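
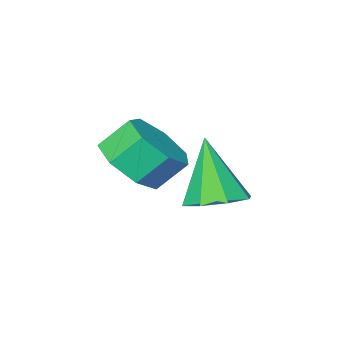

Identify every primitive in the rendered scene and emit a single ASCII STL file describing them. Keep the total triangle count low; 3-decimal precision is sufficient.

solid 
facet normal 0.063 0.354 -0.933
outer loop
vertex 1.399 -0.529 -3.817
vertex 0.92 0.27 -3.546
vertex 1.853 0.009 -3.582
endloop
endfacet
facet normal 0.706 -0.681 0.194
outer loop
vertex 1.399 -0.529 -3.817
vertex 1.853 0.009 -3.582
vertex 0.78 -0.51 -1.494
endloop
endfacet
facet normal 0.063 0.354 -0.933
outer loop
vertex 1.853 0.009 -3.582
vertex 0.92 0.27 -3.546
vertex 1.761 0.7 -3.326
endloop
endfacet
facet normal 0.893 -0.047 0.447
outer loop
vertex 1.853 0.009 -3.582
vertex 1.761 0.7 -3.326
vertex 0.78 -0.51 -1.494
endloop
endfacet
facet normal 0.063 0.354 -0.933
outer loop
vertex 1.761 0.7 -3.326
vertex 0.92 0.27 -3.546
vertex 1.175 1.139 -3.199
endloop
endfacet
facet normal 0.543 0.537 0.646
outer loop
vertex 1.761 0.7 -3.326
vertex 1.175 1.139 -3.199
vertex 0.78 -0.51 -1.494
endloop
endfacet
facet normal 0.062 0.354 -0.933
outer loop
vertex 1.175 1.139 -3.199
vertex 0.92 0.27 -3.546
vertex 0.44 1.068 -3.275
endloop
endfacet
facet normal -0.140 0.728 0.671
outer loop
vertex 1.175 1.139 -3.199
vertex 0.44 1.068 -3.275
vertex 0.78 -0.51 -1.494
endloop
endfacet
facet normal 0.064 0.355 -0.933
outer loop
vertex 0.44 1.068 -3.275
vertex 0.92 0.27 -3.546
vertex -0.014 0.53 -3.511
endloop
endfacet
facet normal -0.755 0.413 0.510
outer loop
vertex 0.44 1.068 -3.275
vertex -0.014 0.53 -3.511
vertex 0.78 -0.51 -1.494
endloop
endfacet
facet normal 0.064 0.355 -0.933
outer loop
vertex -0.014 0.53 -3.511
vertex 0.92 0.27 -3.546
vertex 0.079 -0.16 -3.767
endloop
endfacet
facet normal -0.941 -0.222 0.256
outer loop
vertex -0.014 0.53 -3.511
vertex 0.079 -0.16 -3.767
vertex 0.78 -0.51 -1.494
endloop
endfacet
facet normal 0.064 0.355 -0.933
outer loop
vertex 0.079 -0.16 -3.767
vertex 0.92 0.27 -3.546
vertex 0.664 -0.599 -3.894
endloop
endfacet
facet normal -0.591 -0.805 0.058
outer loop
vertex 0.079 -0.16 -3.767
vertex 0.664 -0.599 -3.894
vertex 0.78 -0.51 -1.494
endloop
endfacet
facet normal 0.064 0.355 -0.933
outer loop
vertex 0.664 -0.599 -3.894
vertex 0.92 0.27 -3.546
vertex 1.399 -0.529 -3.817
endloop
endfacet
facet normal 0.091 -0.995 0.032
outer loop
vertex 0.664 -0.599 -3.894
vertex 1.399 -0.529 -3.817
vertex 0.78 -0.51 -1.494
endloop
endfacet
facet normal 0.597 -0.341 -0.726
outer loop
vertex 4.164 -0.436 -0.926
vertex 3.505 -0.023 -1.662
vertex 4.346 0.437 -1.186
endloop
endfacet
facet normal 0.778 0.025 0.628
outer loop
vertex 4.164 -0.436 -0.926
vertex 4.346 0.437 -1.186
vertex 3.453 -0.03 -0.062
endloop
endfacet
facet normal 0.778 0.024 0.628
outer loop
vertex 3.453 -0.03 -0.062
vertex 4.346 0.437 -1.186
vertex 3.636 0.843 -0.322
endloop
endfacet
facet normal -0.597 0.341 0.726
outer loop
vertex 3.453 -0.03 -0.062
vertex 3.636 0.843 -0.322
vertex 2.795 0.383 -0.798
endloop
endfacet
facet normal 0.597 -0.341 -0.726
outer loop
vertex 4.346 0.437 -1.186
vertex 3.505 -0.023 -1.662
vertex 3.896 0.963 -1.804
endloop
endfacet
facet normal 0.639 0.750 0.173
outer loop
vertex 4.346 0.437 -1.186
vertex 3.896 0.963 -1.804
vertex 3.636 0.843 -0.322
endloop
endfacet
facet normal 0.638 0.750 0.173
outer loop
vertex 3.636 0.843 -0.322
vertex 3.896 0.963 -1.804
vertex 3.185 1.369 -0.941
endloop
endfacet
facet normal -0.597 0.342 0.726
outer loop
vertex 3.636 0.843 -0.322
vertex 3.185 1.369 -0.941
vertex 2.795 0.383 -0.798
endloop
endfacet
facet normal 0.597 -0.341 -0.726
outer loop
vertex 3.896 0.963 -1.804
vertex 3.505 -0.023 -1.662
vertex 3.151 0.747 -2.315
endloop
endfacet
facet normal 0.019 0.911 -0.413
outer loop
vertex 3.896 0.963 -1.804
vertex 3.151 0.747 -2.315
vertex 3.185 1.369 -0.941
endloop
endfacet
facet normal 0.019 0.911 -0.413
outer loop
vertex 3.185 1.369 -0.941
vertex 3.151 0.747 -2.315
vertex 2.441 1.153 -1.451
endloop
endfacet
facet normal -0.597 0.341 0.726
outer loop
vertex 3.185 1.369 -0.941
vertex 2.441 1.153 -1.451
vertex 2.795 0.383 -0.798
endloop
endfacet
facet normal 0.597 -0.341 -0.726
outer loop
vertex 3.151 0.747 -2.315
vertex 3.505 -0.023 -1.662
vertex 2.673 -0.049 -2.334
endloop
endfacet
facet normal -0.615 0.386 -0.687
outer loop
vertex 3.151 0.747 -2.315
vertex 2.673 -0.049 -2.334
vertex 2.441 1.153 -1.451
endloop
endfacet
facet normal -0.615 0.386 -0.687
outer loop
vertex 2.441 1.153 -1.451
vertex 2.673 -0.049 -2.334
vertex 1.963 0.357 -1.47
endloop
endfacet
facet normal -0.597 0.341 0.726
outer loop
vertex 2.441 1.153 -1.451
vertex 1.963 0.357 -1.47
vertex 2.795 0.383 -0.798
endloop
endfacet
facet normal 0.597 -0.341 -0.726
outer loop
vertex 2.673 -0.049 -2.334
vertex 3.505 -0.023 -1.662
vertex 2.822 -0.825 -1.847
endloop
endfacet
facet normal -0.786 -0.430 -0.444
outer loop
vertex 2.673 -0.049 -2.334
vertex 2.822 -0.825 -1.847
vertex 1.963 0.357 -1.47
endloop
endfacet
facet normal -0.786 -0.429 -0.445
outer loop
vertex 1.963 0.357 -1.47
vertex 2.822 -0.825 -1.847
vertex 2.111 -0.419 -0.983
endloop
endfacet
facet normal -0.597 0.342 0.726
outer loop
vertex 1.963 0.357 -1.47
vertex 2.111 -0.419 -0.983
vertex 2.795 0.383 -0.798
endloop
endfacet
facet normal 0.598 -0.342 -0.726
outer loop
vertex 2.822 -0.825 -1.847
vertex 3.505 -0.023 -1.662
vertex 3.485 -0.997 -1.22
endloop
endfacet
facet normal -0.365 -0.922 0.133
outer loop
vertex 2.822 -0.825 -1.847
vertex 3.485 -0.997 -1.22
vertex 2.111 -0.419 -0.983
endloop
endfacet
facet normal -0.365 -0.922 0.133
outer loop
vertex 2.111 -0.419 -0.983
vertex 3.485 -0.997 -1.22
vertex 2.775 -0.591 -0.356
endloop
endfacet
facet normal -0.597 0.342 0.726
outer loop
vertex 2.111 -0.419 -0.983
vertex 2.775 -0.591 -0.356
vertex 2.795 0.383 -0.798
endloop
endfacet
facet normal 0.597 -0.342 -0.726
outer loop
vertex 3.485 -0.997 -1.22
vertex 3.505 -0.023 -1.662
vertex 4.164 -0.436 -0.926
endloop
endfacet
facet normal 0.331 -0.720 0.610
outer loop
vertex 3.485 -0.997 -1.22
vertex 4.164 -0.436 -0.926
vertex 2.775 -0.591 -0.356
endloop
endfacet
facet normal 0.331 -0.720 0.610
outer loop
vertex 2.775 -0.591 -0.356
vertex 4.164 -0.436 -0.926
vertex 3.453 -0.03 -0.062
endloop
endfacet
facet normal -0.597 0.342 0.726
outer loop
vertex 2.775 -0.591 -0.356
vertex 3.453 -0.03 -0.062
vertex 2.795 0.383 -0.798
endloop
endfacet

endsolid


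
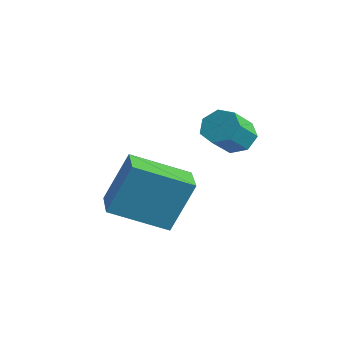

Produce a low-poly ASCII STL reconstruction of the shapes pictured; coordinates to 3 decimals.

solid 
facet normal -0.201 0.731 -0.653
outer loop
vertex -0.668 1.056 -1.469
vertex -1.237 1.148 -1.191
vertex -0.677 1.425 -1.053
endloop
endfacet
facet normal 0.979 0.161 -0.121
outer loop
vertex -0.668 1.056 -1.469
vertex -0.677 1.425 -1.053
vertex -0.433 0.201 -0.706
endloop
endfacet
facet normal 0.980 0.161 -0.119
outer loop
vertex -0.433 0.201 -0.706
vertex -0.677 1.425 -1.053
vertex -0.443 0.569 -0.29
endloop
endfacet
facet normal 0.200 -0.731 0.652
outer loop
vertex -0.433 0.201 -0.706
vertex -0.443 0.569 -0.29
vertex -1.003 0.292 -0.429
endloop
endfacet
facet normal -0.201 0.731 -0.652
outer loop
vertex -0.677 1.425 -1.053
vertex -1.237 1.148 -1.191
vertex -1.108 1.584 -0.742
endloop
endfacet
facet normal 0.597 0.619 0.511
outer loop
vertex -0.677 1.425 -1.053
vertex -1.108 1.584 -0.742
vertex -0.443 0.569 -0.29
endloop
endfacet
facet normal 0.598 0.619 0.510
outer loop
vertex -0.443 0.569 -0.29
vertex -1.108 1.584 -0.742
vertex -0.874 0.729 0.021
endloop
endfacet
facet normal 0.200 -0.731 0.653
outer loop
vertex -0.443 0.569 -0.29
vertex -0.874 0.729 0.021
vertex -1.003 0.292 -0.429
endloop
endfacet
facet normal -0.201 0.731 -0.652
outer loop
vertex -1.108 1.584 -0.742
vertex -1.237 1.148 -1.191
vertex -1.636 1.415 -0.769
endloop
endfacet
facet normal -0.234 0.611 0.756
outer loop
vertex -1.108 1.584 -0.742
vertex -1.636 1.415 -0.769
vertex -0.874 0.729 0.021
endloop
endfacet
facet normal -0.234 0.611 0.756
outer loop
vertex -0.874 0.729 0.021
vertex -1.636 1.415 -0.769
vertex -1.402 0.56 -0.006
endloop
endfacet
facet normal 0.201 -0.731 0.652
outer loop
vertex -0.874 0.729 0.021
vertex -1.402 0.56 -0.006
vertex -1.003 0.292 -0.429
endloop
endfacet
facet normal -0.200 0.731 -0.652
outer loop
vertex -1.636 1.415 -0.769
vertex -1.237 1.148 -1.191
vertex -1.864 1.045 -1.114
endloop
endfacet
facet normal -0.889 0.144 0.434
outer loop
vertex -1.636 1.415 -0.769
vertex -1.864 1.045 -1.114
vertex -1.402 0.56 -0.006
endloop
endfacet
facet normal -0.890 0.143 0.433
outer loop
vertex -1.402 0.56 -0.006
vertex -1.864 1.045 -1.114
vertex -1.63 0.189 -0.352
endloop
endfacet
facet normal 0.200 -0.731 0.652
outer loop
vertex -1.402 0.56 -0.006
vertex -1.63 0.189 -0.352
vertex -1.003 0.292 -0.429
endloop
endfacet
facet normal -0.200 0.732 -0.652
outer loop
vertex -1.864 1.045 -1.114
vertex -1.237 1.148 -1.191
vertex -1.62 0.752 -1.518
endloop
endfacet
facet normal -0.876 -0.432 -0.216
outer loop
vertex -1.864 1.045 -1.114
vertex -1.62 0.752 -1.518
vertex -1.63 0.189 -0.352
endloop
endfacet
facet normal -0.875 -0.433 -0.217
outer loop
vertex -1.63 0.189 -0.352
vertex -1.62 0.752 -1.518
vertex -1.385 -0.104 -0.755
endloop
endfacet
facet normal 0.200 -0.731 0.653
outer loop
vertex -1.63 0.189 -0.352
vertex -1.385 -0.104 -0.755
vertex -1.003 0.292 -0.429
endloop
endfacet
facet normal -0.200 0.732 -0.652
outer loop
vertex -1.62 0.752 -1.518
vertex -1.237 1.148 -1.191
vertex -1.087 0.757 -1.676
endloop
endfacet
facet normal -0.202 -0.682 -0.703
outer loop
vertex -1.62 0.752 -1.518
vertex -1.087 0.757 -1.676
vertex -1.385 -0.104 -0.755
endloop
endfacet
facet normal -0.201 -0.682 -0.703
outer loop
vertex -1.385 -0.104 -0.755
vertex -1.087 0.757 -1.676
vertex -0.853 -0.098 -0.913
endloop
endfacet
facet normal 0.202 -0.731 0.652
outer loop
vertex -1.385 -0.104 -0.755
vertex -0.853 -0.098 -0.913
vertex -1.003 0.292 -0.429
endloop
endfacet
facet normal -0.200 0.732 -0.652
outer loop
vertex -1.087 0.757 -1.676
vertex -1.237 1.148 -1.191
vertex -0.668 1.056 -1.469
endloop
endfacet
facet normal 0.624 -0.418 -0.660
outer loop
vertex -1.087 0.757 -1.676
vertex -0.668 1.056 -1.469
vertex -0.853 -0.098 -0.913
endloop
endfacet
facet normal 0.623 -0.418 -0.661
outer loop
vertex -0.853 -0.098 -0.913
vertex -0.668 1.056 -1.469
vertex -0.433 0.201 -0.706
endloop
endfacet
facet normal 0.200 -0.732 0.652
outer loop
vertex -0.853 -0.098 -0.913
vertex -0.433 0.201 -0.706
vertex -1.003 0.292 -0.429
endloop
endfacet
facet normal -0.839 0.534 -0.102
outer loop
vertex -2.531 -1.733 -1.53
vertex -1.518 -0.292 -2.318
vertex -2.788 -2.45 -3.172
endloop
endfacet
facet normal -0.525 -0.747 0.408
outer loop
vertex -1.722 -3.128 -3.042
vertex -2.531 -1.733 -1.53
vertex -2.788 -2.45 -3.172
endloop
endfacet
facet normal -0.839 0.534 -0.102
outer loop
vertex -2.788 -2.45 -3.172
vertex -1.518 -0.292 -2.318
vertex -1.775 -1.009 -3.96
endloop
endfacet
facet normal -0.142 -0.396 -0.907
outer loop
vertex -1.775 -1.009 -3.96
vertex -1.722 -3.128 -3.042
vertex -2.788 -2.45 -3.172
endloop
endfacet
facet normal 0.142 0.396 0.907
outer loop
vertex -2.531 -1.733 -1.53
vertex -0.452 -0.97 -2.188
vertex -1.518 -0.292 -2.318
endloop
endfacet
facet normal -0.525 -0.747 0.408
outer loop
vertex -1.465 -2.411 -1.4
vertex -2.531 -1.733 -1.53
vertex -1.722 -3.128 -3.042
endloop
endfacet
facet normal 0.142 0.396 0.907
outer loop
vertex -1.465 -2.411 -1.4
vertex -0.452 -0.97 -2.188
vertex -2.531 -1.733 -1.53
endloop
endfacet
facet normal 0.525 0.747 -0.408
outer loop
vertex -1.518 -0.292 -2.318
vertex -0.452 -0.97 -2.188
vertex -1.775 -1.009 -3.96
endloop
endfacet
facet normal -0.142 -0.396 -0.907
outer loop
vertex -0.709 -1.687 -3.83
vertex -1.722 -3.128 -3.042
vertex -1.775 -1.009 -3.96
endloop
endfacet
facet normal 0.525 0.747 -0.408
outer loop
vertex -1.775 -1.009 -3.96
vertex -0.452 -0.97 -2.188
vertex -0.709 -1.687 -3.83
endloop
endfacet
facet normal 0.839 -0.534 0.102
outer loop
vertex -0.709 -1.687 -3.83
vertex -1.465 -2.411 -1.4
vertex -1.722 -3.128 -3.042
endloop
endfacet
facet normal 0.839 -0.534 0.102
outer loop
vertex -0.452 -0.97 -2.188
vertex -1.465 -2.411 -1.4
vertex -0.709 -1.687 -3.83
endloop
endfacet

endsolid


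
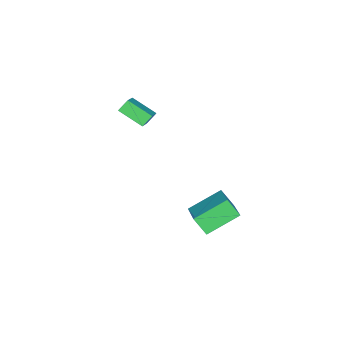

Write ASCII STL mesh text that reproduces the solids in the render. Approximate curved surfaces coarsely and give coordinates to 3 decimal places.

solid 
facet normal -0.674 0.577 0.461
outer loop
vertex 0.478 2.094 -1.02
vertex 2.08 3.226 -0.093
vertex 0.485 2.817 -1.914
endloop
endfacet
facet normal -0.739 -0.521 -0.427
outer loop
vertex 1.82 1.674 -2.827
vertex 0.478 2.094 -1.02
vertex 0.485 2.817 -1.914
endloop
endfacet
facet normal -0.674 0.577 0.461
outer loop
vertex 0.485 2.817 -1.914
vertex 2.08 3.226 -0.093
vertex 2.087 3.949 -0.988
endloop
endfacet
facet normal 0.006 0.628 -0.778
outer loop
vertex 2.087 3.949 -0.988
vertex 1.82 1.674 -2.827
vertex 0.485 2.817 -1.914
endloop
endfacet
facet normal -0.006 -0.628 0.778
outer loop
vertex 0.478 2.094 -1.02
vertex 3.415 2.083 -1.006
vertex 2.08 3.226 -0.093
endloop
endfacet
facet normal -0.738 -0.522 -0.427
outer loop
vertex 1.813 0.951 -1.932
vertex 0.478 2.094 -1.02
vertex 1.82 1.674 -2.827
endloop
endfacet
facet normal -0.006 -0.628 0.778
outer loop
vertex 1.813 0.951 -1.932
vertex 3.415 2.083 -1.006
vertex 0.478 2.094 -1.02
endloop
endfacet
facet normal 0.739 0.522 0.427
outer loop
vertex 2.08 3.226 -0.093
vertex 3.415 2.083 -1.006
vertex 2.087 3.949 -0.988
endloop
endfacet
facet normal 0.006 0.628 -0.778
outer loop
vertex 3.422 2.806 -1.9
vertex 1.82 1.674 -2.827
vertex 2.087 3.949 -0.988
endloop
endfacet
facet normal 0.738 0.521 0.427
outer loop
vertex 2.087 3.949 -0.988
vertex 3.415 2.083 -1.006
vertex 3.422 2.806 -1.9
endloop
endfacet
facet normal 0.674 -0.577 -0.461
outer loop
vertex 3.422 2.806 -1.9
vertex 1.813 0.951 -1.932
vertex 1.82 1.674 -2.827
endloop
endfacet
facet normal 0.674 -0.577 -0.461
outer loop
vertex 3.415 2.083 -1.006
vertex 1.813 0.951 -1.932
vertex 3.422 2.806 -1.9
endloop
endfacet
facet normal -0.595 0.371 0.713
outer loop
vertex -0.362 -3.621 3.193
vertex -0.384 -2.245 2.459
vertex -1.632 -4.078 2.372
endloop
endfacet
facet normal 0.014 -0.882 0.470
outer loop
vertex -1.156 -4.375 1.801
vertex -0.362 -3.621 3.193
vertex -1.632 -4.078 2.372
endloop
endfacet
facet normal -0.595 0.371 0.713
outer loop
vertex -1.632 -4.078 2.372
vertex -0.384 -2.245 2.459
vertex -1.654 -2.702 1.638
endloop
endfacet
facet normal -0.804 -0.290 -0.519
outer loop
vertex -1.654 -2.702 1.638
vertex -1.156 -4.375 1.801
vertex -1.632 -4.078 2.372
endloop
endfacet
facet normal 0.804 0.290 0.519
outer loop
vertex -0.362 -3.621 3.193
vertex 0.092 -2.542 1.888
vertex -0.384 -2.245 2.459
endloop
endfacet
facet normal 0.014 -0.882 0.470
outer loop
vertex 0.114 -3.918 2.622
vertex -0.362 -3.621 3.193
vertex -1.156 -4.375 1.801
endloop
endfacet
facet normal 0.804 0.290 0.519
outer loop
vertex 0.114 -3.918 2.622
vertex 0.092 -2.542 1.888
vertex -0.362 -3.621 3.193
endloop
endfacet
facet normal -0.014 0.882 -0.470
outer loop
vertex -0.384 -2.245 2.459
vertex 0.092 -2.542 1.888
vertex -1.654 -2.702 1.638
endloop
endfacet
facet normal -0.804 -0.290 -0.519
outer loop
vertex -1.178 -2.999 1.067
vertex -1.156 -4.375 1.801
vertex -1.654 -2.702 1.638
endloop
endfacet
facet normal -0.014 0.882 -0.470
outer loop
vertex -1.654 -2.702 1.638
vertex 0.092 -2.542 1.888
vertex -1.178 -2.999 1.067
endloop
endfacet
facet normal 0.595 -0.371 -0.713
outer loop
vertex -1.178 -2.999 1.067
vertex 0.114 -3.918 2.622
vertex -1.156 -4.375 1.801
endloop
endfacet
facet normal 0.595 -0.371 -0.713
outer loop
vertex 0.092 -2.542 1.888
vertex 0.114 -3.918 2.622
vertex -1.178 -2.999 1.067
endloop
endfacet

endsolid


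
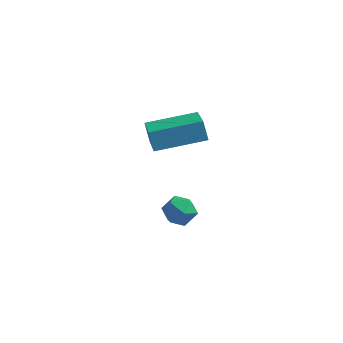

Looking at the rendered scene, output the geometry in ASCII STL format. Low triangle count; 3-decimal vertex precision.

solid 
facet normal 0.188 -0.301 0.935
outer loop
vertex -2.531 2.332 -1.884
vertex -3.21 1.911 -1.883
vertex -2.529 1.572 -2.129
endloop
endfacet
facet normal 0.795 -0.184 0.578
outer loop
vertex -2.531 2.332 -1.884
vertex -2.529 1.572 -2.129
vertex -2.11 2.122 -2.53
endloop
endfacet
facet normal 0.793 0.494 0.357
outer loop
vertex -2.531 2.332 -1.884
vertex -2.11 2.122 -2.53
vertex -2.532 2.801 -2.531
endloop
endfacet
facet normal 0.185 0.796 0.577
outer loop
vertex -2.531 2.332 -1.884
vertex -2.532 2.801 -2.531
vertex -3.211 2.67 -2.132
endloop
endfacet
facet normal -0.188 0.306 0.933
outer loop
vertex -2.531 2.332 -1.884
vertex -3.211 2.67 -2.132
vertex -3.21 1.911 -1.883
endloop
endfacet
facet normal 0.796 -0.605 0.002
outer loop
vertex -2.11 2.122 -2.53
vertex -2.529 1.572 -2.129
vertex -2.529 1.57 -2.928
endloop
endfacet
facet normal -0.186 -0.794 0.579
outer loop
vertex -2.529 1.572 -2.129
vertex -3.21 1.911 -1.883
vertex -3.208 1.439 -2.529
endloop
endfacet
facet normal -0.795 0.188 0.576
outer loop
vertex -3.21 1.911 -1.883
vertex -3.211 2.67 -2.132
vertex -3.63 2.118 -2.53
endloop
endfacet
facet normal -0.191 0.982 -0.002
outer loop
vertex -3.211 2.67 -2.132
vertex -2.532 2.801 -2.531
vertex -3.211 2.668 -2.931
endloop
endfacet
facet normal 0.793 0.493 -0.357
outer loop
vertex -2.532 2.801 -2.531
vertex -2.11 2.122 -2.53
vertex -2.53 2.329 -3.177
endloop
endfacet
facet normal -0.185 -0.796 -0.577
outer loop
vertex -3.209 1.908 -3.176
vertex -2.529 1.57 -2.928
vertex -3.208 1.439 -2.529
endloop
endfacet
facet normal -0.793 -0.494 -0.357
outer loop
vertex -3.209 1.908 -3.176
vertex -3.208 1.439 -2.529
vertex -3.63 2.118 -2.53
endloop
endfacet
facet normal -0.795 0.184 -0.578
outer loop
vertex -3.209 1.908 -3.176
vertex -3.63 2.118 -2.53
vertex -3.211 2.668 -2.931
endloop
endfacet
facet normal -0.188 0.301 -0.935
outer loop
vertex -3.209 1.908 -3.176
vertex -3.211 2.668 -2.931
vertex -2.53 2.329 -3.177
endloop
endfacet
facet normal 0.188 -0.306 -0.933
outer loop
vertex -3.209 1.908 -3.176
vertex -2.53 2.329 -3.177
vertex -2.529 1.57 -2.928
endloop
endfacet
facet normal 0.191 -0.982 0.002
outer loop
vertex -3.208 1.439 -2.529
vertex -2.529 1.57 -2.928
vertex -2.529 1.572 -2.129
endloop
endfacet
facet normal -0.793 -0.493 0.357
outer loop
vertex -3.63 2.118 -2.53
vertex -3.208 1.439 -2.529
vertex -3.21 1.911 -1.883
endloop
endfacet
facet normal -0.796 0.605 -0.002
outer loop
vertex -3.211 2.668 -2.931
vertex -3.63 2.118 -2.53
vertex -3.211 2.67 -2.132
endloop
endfacet
facet normal 0.186 0.794 -0.579
outer loop
vertex -2.53 2.329 -3.177
vertex -3.211 2.668 -2.931
vertex -2.532 2.801 -2.531
endloop
endfacet
facet normal 0.795 -0.188 -0.576
outer loop
vertex -2.529 1.57 -2.928
vertex -2.53 2.329 -3.177
vertex -2.11 2.122 -2.53
endloop
endfacet
facet normal -0.328 0.390 0.860
outer loop
vertex -3.871 1.137 3.178
vertex -1.917 2.045 3.511
vertex -4.501 2.87 2.152
endloop
endfacet
facet normal -0.896 -0.416 -0.152
outer loop
vertex -4.203 2.515 1.369
vertex -3.871 1.137 3.178
vertex -4.501 2.87 2.152
endloop
endfacet
facet normal -0.328 0.390 0.860
outer loop
vertex -4.501 2.87 2.152
vertex -1.917 2.045 3.511
vertex -2.548 3.778 2.485
endloop
endfacet
facet normal -0.299 0.821 -0.486
outer loop
vertex -2.548 3.778 2.485
vertex -4.203 2.515 1.369
vertex -4.501 2.87 2.152
endloop
endfacet
facet normal 0.299 -0.821 0.486
outer loop
vertex -3.871 1.137 3.178
vertex -1.619 1.69 2.728
vertex -1.917 2.045 3.511
endloop
endfacet
facet normal -0.896 -0.417 -0.153
outer loop
vertex -3.572 0.782 2.395
vertex -3.871 1.137 3.178
vertex -4.203 2.515 1.369
endloop
endfacet
facet normal 0.299 -0.821 0.486
outer loop
vertex -3.572 0.782 2.395
vertex -1.619 1.69 2.728
vertex -3.871 1.137 3.178
endloop
endfacet
facet normal 0.896 0.417 0.152
outer loop
vertex -1.917 2.045 3.511
vertex -1.619 1.69 2.728
vertex -2.548 3.778 2.485
endloop
endfacet
facet normal -0.299 0.821 -0.486
outer loop
vertex -2.249 3.423 1.702
vertex -4.203 2.515 1.369
vertex -2.548 3.778 2.485
endloop
endfacet
facet normal 0.896 0.417 0.153
outer loop
vertex -2.548 3.778 2.485
vertex -1.619 1.69 2.728
vertex -2.249 3.423 1.702
endloop
endfacet
facet normal 0.328 -0.390 -0.860
outer loop
vertex -2.249 3.423 1.702
vertex -3.572 0.782 2.395
vertex -4.203 2.515 1.369
endloop
endfacet
facet normal 0.328 -0.390 -0.860
outer loop
vertex -1.619 1.69 2.728
vertex -3.572 0.782 2.395
vertex -2.249 3.423 1.702
endloop
endfacet

endsolid


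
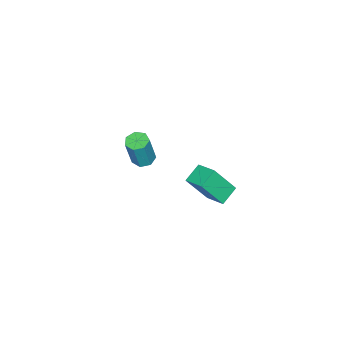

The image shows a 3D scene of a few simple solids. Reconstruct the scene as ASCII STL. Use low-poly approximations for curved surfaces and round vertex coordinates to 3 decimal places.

solid 
facet normal -0.258 0.017 -0.966
outer loop
vertex -3.161 -4.353 -1.768
vertex -3.75 -3.973 -1.604
vertex -3.094 -3.731 -1.775
endloop
endfacet
facet normal 0.960 -0.106 -0.258
outer loop
vertex -3.161 -4.353 -1.768
vertex -3.094 -3.731 -1.775
vertex -2.62 -4.387 0.261
endloop
endfacet
facet normal 0.960 -0.106 -0.258
outer loop
vertex -2.62 -4.387 0.261
vertex -3.094 -3.731 -1.775
vertex -2.553 -3.765 0.254
endloop
endfacet
facet normal 0.256 -0.017 0.966
outer loop
vertex -2.62 -4.387 0.261
vertex -2.553 -3.765 0.254
vertex -3.21 -4.007 0.424
endloop
endfacet
facet normal -0.258 0.016 -0.966
outer loop
vertex -3.094 -3.731 -1.775
vertex -3.75 -3.973 -1.604
vertex -3.521 -3.292 -1.654
endloop
endfacet
facet normal 0.683 0.711 -0.170
outer loop
vertex -3.094 -3.731 -1.775
vertex -3.521 -3.292 -1.654
vertex -2.553 -3.765 0.254
endloop
endfacet
facet normal 0.682 0.712 -0.170
outer loop
vertex -2.553 -3.765 0.254
vertex -3.521 -3.292 -1.654
vertex -2.981 -3.326 0.375
endloop
endfacet
facet normal 0.256 -0.017 0.966
outer loop
vertex -2.553 -3.765 0.254
vertex -2.981 -3.326 0.375
vertex -3.21 -4.007 0.424
endloop
endfacet
facet normal -0.258 0.016 -0.966
outer loop
vertex -3.521 -3.292 -1.654
vertex -3.75 -3.973 -1.604
vertex -4.121 -3.366 -1.495
endloop
endfacet
facet normal -0.110 0.993 0.046
outer loop
vertex -3.521 -3.292 -1.654
vertex -4.121 -3.366 -1.495
vertex -2.981 -3.326 0.375
endloop
endfacet
facet normal -0.110 0.993 0.046
outer loop
vertex -2.981 -3.326 0.375
vertex -4.121 -3.366 -1.495
vertex -3.581 -3.4 0.534
endloop
endfacet
facet normal 0.258 -0.017 0.966
outer loop
vertex -2.981 -3.326 0.375
vertex -3.581 -3.4 0.534
vertex -3.21 -4.007 0.424
endloop
endfacet
facet normal -0.256 0.017 -0.966
outer loop
vertex -4.121 -3.366 -1.495
vertex -3.75 -3.973 -1.604
vertex -4.442 -3.896 -1.419
endloop
endfacet
facet normal -0.818 0.528 0.227
outer loop
vertex -4.121 -3.366 -1.495
vertex -4.442 -3.896 -1.419
vertex -3.581 -3.4 0.534
endloop
endfacet
facet normal -0.819 0.527 0.227
outer loop
vertex -3.581 -3.4 0.534
vertex -4.442 -3.896 -1.419
vertex -3.901 -3.93 0.61
endloop
endfacet
facet normal 0.258 -0.017 0.966
outer loop
vertex -3.581 -3.4 0.534
vertex -3.901 -3.93 0.61
vertex -3.21 -4.007 0.424
endloop
endfacet
facet normal -0.257 0.016 -0.966
outer loop
vertex -4.442 -3.896 -1.419
vertex -3.75 -3.973 -1.604
vertex -4.242 -4.485 -1.482
endloop
endfacet
facet normal -0.912 -0.335 0.238
outer loop
vertex -4.442 -3.896 -1.419
vertex -4.242 -4.485 -1.482
vertex -3.901 -3.93 0.61
endloop
endfacet
facet normal -0.912 -0.335 0.238
outer loop
vertex -3.901 -3.93 0.61
vertex -4.242 -4.485 -1.482
vertex -3.701 -4.519 0.547
endloop
endfacet
facet normal 0.258 -0.016 0.966
outer loop
vertex -3.901 -3.93 0.61
vertex -3.701 -4.519 0.547
vertex -3.21 -4.007 0.424
endloop
endfacet
facet normal -0.257 0.016 -0.966
outer loop
vertex -4.242 -4.485 -1.482
vertex -3.75 -3.973 -1.604
vertex -3.671 -4.688 -1.637
endloop
endfacet
facet normal -0.318 -0.946 0.069
outer loop
vertex -4.242 -4.485 -1.482
vertex -3.671 -4.688 -1.637
vertex -3.701 -4.519 0.547
endloop
endfacet
facet normal -0.318 -0.946 0.069
outer loop
vertex -3.701 -4.519 0.547
vertex -3.671 -4.688 -1.637
vertex -3.131 -4.722 0.391
endloop
endfacet
facet normal 0.259 -0.016 0.966
outer loop
vertex -3.701 -4.519 0.547
vertex -3.131 -4.722 0.391
vertex -3.21 -4.007 0.424
endloop
endfacet
facet normal -0.259 0.016 -0.966
outer loop
vertex -3.671 -4.688 -1.637
vertex -3.75 -3.973 -1.604
vertex -3.161 -4.353 -1.768
endloop
endfacet
facet normal 0.515 -0.844 -0.151
outer loop
vertex -3.671 -4.688 -1.637
vertex -3.161 -4.353 -1.768
vertex -3.131 -4.722 0.391
endloop
endfacet
facet normal 0.515 -0.844 -0.151
outer loop
vertex -3.131 -4.722 0.391
vertex -3.161 -4.353 -1.768
vertex -2.62 -4.387 0.261
endloop
endfacet
facet normal 0.257 -0.016 0.966
outer loop
vertex -3.131 -4.722 0.391
vertex -2.62 -4.387 0.261
vertex -3.21 -4.007 0.424
endloop
endfacet
facet normal -0.898 0.052 0.438
outer loop
vertex -0.301 2.246 4.442
vertex 0.008 3.455 4.931
vertex -1.056 3.107 2.79
endloop
endfacet
facet normal -0.230 -0.902 -0.365
outer loop
vertex 0.012 3.045 2.269
vertex -0.301 2.246 4.442
vertex -1.056 3.107 2.79
endloop
endfacet
facet normal -0.898 0.052 0.438
outer loop
vertex -1.056 3.107 2.79
vertex 0.008 3.455 4.931
vertex -0.747 4.316 3.279
endloop
endfacet
facet normal -0.376 0.428 -0.822
outer loop
vertex -0.747 4.316 3.279
vertex 0.012 3.045 2.269
vertex -1.056 3.107 2.79
endloop
endfacet
facet normal 0.376 -0.428 0.822
outer loop
vertex -0.301 2.246 4.442
vertex 1.076 3.393 4.41
vertex 0.008 3.455 4.931
endloop
endfacet
facet normal -0.230 -0.902 -0.365
outer loop
vertex 0.767 2.184 3.921
vertex -0.301 2.246 4.442
vertex 0.012 3.045 2.269
endloop
endfacet
facet normal 0.376 -0.428 0.822
outer loop
vertex 0.767 2.184 3.921
vertex 1.076 3.393 4.41
vertex -0.301 2.246 4.442
endloop
endfacet
facet normal 0.230 0.902 0.365
outer loop
vertex 0.008 3.455 4.931
vertex 1.076 3.393 4.41
vertex -0.747 4.316 3.279
endloop
endfacet
facet normal -0.376 0.428 -0.822
outer loop
vertex 0.321 4.254 2.758
vertex 0.012 3.045 2.269
vertex -0.747 4.316 3.279
endloop
endfacet
facet normal 0.230 0.902 0.365
outer loop
vertex -0.747 4.316 3.279
vertex 1.076 3.393 4.41
vertex 0.321 4.254 2.758
endloop
endfacet
facet normal 0.898 -0.052 -0.438
outer loop
vertex 0.321 4.254 2.758
vertex 0.767 2.184 3.921
vertex 0.012 3.045 2.269
endloop
endfacet
facet normal 0.898 -0.052 -0.438
outer loop
vertex 1.076 3.393 4.41
vertex 0.767 2.184 3.921
vertex 0.321 4.254 2.758
endloop
endfacet

endsolid


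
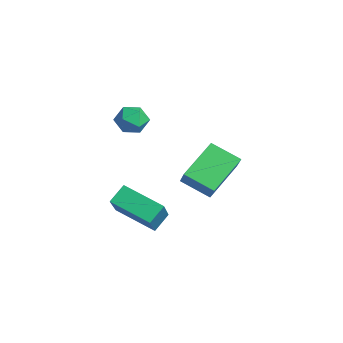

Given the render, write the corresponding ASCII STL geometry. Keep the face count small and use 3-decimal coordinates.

solid 
facet normal -0.664 -0.609 0.434
outer loop
vertex 1.944 2.429 -2.754
vertex 1.228 3.817 -1.901
vertex 1.295 2.577 -3.54
endloop
endfacet
facet normal 0.403 -0.780 -0.479
outer loop
vertex 2.152 3.363 -4.099
vertex 1.944 2.429 -2.754
vertex 1.295 2.577 -3.54
endloop
endfacet
facet normal -0.665 -0.609 0.433
outer loop
vertex 1.295 2.577 -3.54
vertex 1.228 3.817 -1.901
vertex 0.579 3.966 -2.687
endloop
endfacet
facet normal -0.630 0.144 -0.763
outer loop
vertex 0.579 3.966 -2.687
vertex 2.152 3.363 -4.099
vertex 1.295 2.577 -3.54
endloop
endfacet
facet normal 0.630 -0.144 0.763
outer loop
vertex 1.944 2.429 -2.754
vertex 2.085 4.603 -2.46
vertex 1.228 3.817 -1.901
endloop
endfacet
facet normal 0.402 -0.780 -0.480
outer loop
vertex 2.801 3.214 -3.313
vertex 1.944 2.429 -2.754
vertex 2.152 3.363 -4.099
endloop
endfacet
facet normal 0.630 -0.144 0.763
outer loop
vertex 2.801 3.214 -3.313
vertex 2.085 4.603 -2.46
vertex 1.944 2.429 -2.754
endloop
endfacet
facet normal -0.402 0.780 0.480
outer loop
vertex 1.228 3.817 -1.901
vertex 2.085 4.603 -2.46
vertex 0.579 3.966 -2.687
endloop
endfacet
facet normal -0.630 0.144 -0.763
outer loop
vertex 1.436 4.751 -3.246
vertex 2.152 3.363 -4.099
vertex 0.579 3.966 -2.687
endloop
endfacet
facet normal -0.402 0.780 0.479
outer loop
vertex 0.579 3.966 -2.687
vertex 2.085 4.603 -2.46
vertex 1.436 4.751 -3.246
endloop
endfacet
facet normal 0.664 0.609 -0.433
outer loop
vertex 1.436 4.751 -3.246
vertex 2.801 3.214 -3.313
vertex 2.152 3.363 -4.099
endloop
endfacet
facet normal 0.664 0.609 -0.434
outer loop
vertex 2.085 4.603 -2.46
vertex 2.801 3.214 -3.313
vertex 1.436 4.751 -3.246
endloop
endfacet
facet normal -0.789 0.165 0.592
outer loop
vertex 0.32 0.872 -0.102
vertex 0.683 0.686 0.434
vertex 0.673 1.331 0.241
endloop
endfacet
facet normal -0.802 0.597 0.026
outer loop
vertex 0.32 0.872 -0.102
vertex 0.673 1.331 0.241
vertex 0.664 1.348 -0.431
endloop
endfacet
facet normal -0.804 0.192 -0.563
outer loop
vertex 0.32 0.872 -0.102
vertex 0.664 1.348 -0.431
vertex 0.669 0.713 -0.655
endloop
endfacet
facet normal -0.793 -0.493 -0.359
outer loop
vertex 0.32 0.872 -0.102
vertex 0.669 0.713 -0.655
vertex 0.681 0.304 -0.12
endloop
endfacet
facet normal -0.784 -0.510 0.354
outer loop
vertex 0.32 0.872 -0.102
vertex 0.681 0.304 -0.12
vertex 0.683 0.686 0.434
endloop
endfacet
facet normal -0.200 0.979 0.027
outer loop
vertex 0.664 1.348 -0.431
vertex 0.673 1.331 0.241
vertex 1.239 1.456 -0.1
endloop
endfacet
facet normal -0.179 0.279 0.943
outer loop
vertex 0.673 1.331 0.241
vertex 0.683 0.686 0.434
vertex 1.251 1.047 0.435
endloop
endfacet
facet normal -0.170 -0.811 0.560
outer loop
vertex 0.683 0.686 0.434
vertex 0.681 0.304 -0.12
vertex 1.256 0.412 0.211
endloop
endfacet
facet normal -0.185 -0.783 -0.594
outer loop
vertex 0.681 0.304 -0.12
vertex 0.669 0.713 -0.655
vertex 1.247 0.429 -0.461
endloop
endfacet
facet normal -0.204 0.324 -0.924
outer loop
vertex 0.669 0.713 -0.655
vertex 0.664 1.348 -0.431
vertex 1.237 1.074 -0.654
endloop
endfacet
facet normal 0.793 0.493 0.359
outer loop
vertex 1.6 0.888 -0.118
vertex 1.239 1.456 -0.1
vertex 1.251 1.047 0.435
endloop
endfacet
facet normal 0.804 -0.192 0.563
outer loop
vertex 1.6 0.888 -0.118
vertex 1.251 1.047 0.435
vertex 1.256 0.412 0.211
endloop
endfacet
facet normal 0.802 -0.597 -0.026
outer loop
vertex 1.6 0.888 -0.118
vertex 1.256 0.412 0.211
vertex 1.247 0.429 -0.461
endloop
endfacet
facet normal 0.789 -0.165 -0.592
outer loop
vertex 1.6 0.888 -0.118
vertex 1.247 0.429 -0.461
vertex 1.237 1.074 -0.654
endloop
endfacet
facet normal 0.784 0.510 -0.354
outer loop
vertex 1.6 0.888 -0.118
vertex 1.237 1.074 -0.654
vertex 1.239 1.456 -0.1
endloop
endfacet
facet normal 0.185 0.783 0.594
outer loop
vertex 1.251 1.047 0.435
vertex 1.239 1.456 -0.1
vertex 0.673 1.331 0.241
endloop
endfacet
facet normal 0.204 -0.324 0.924
outer loop
vertex 1.256 0.412 0.211
vertex 1.251 1.047 0.435
vertex 0.683 0.686 0.434
endloop
endfacet
facet normal 0.200 -0.979 -0.027
outer loop
vertex 1.247 0.429 -0.461
vertex 1.256 0.412 0.211
vertex 0.681 0.304 -0.12
endloop
endfacet
facet normal 0.179 -0.279 -0.943
outer loop
vertex 1.237 1.074 -0.654
vertex 1.247 0.429 -0.461
vertex 0.669 0.713 -0.655
endloop
endfacet
facet normal 0.170 0.811 -0.560
outer loop
vertex 1.239 1.456 -0.1
vertex 1.237 1.074 -0.654
vertex 0.664 1.348 -0.431
endloop
endfacet
facet normal -0.737 -0.579 0.350
outer loop
vertex 3.629 -1.052 -2.173
vertex 3.392 -0.442 -1.663
vertex 2.44 -0.367 -3.544
endloop
endfacet
facet normal 0.286 -0.735 -0.615
outer loop
vertex 3.648 0.582 -4.117
vertex 3.629 -1.052 -2.173
vertex 2.44 -0.367 -3.544
endloop
endfacet
facet normal -0.737 -0.579 0.350
outer loop
vertex 2.44 -0.367 -3.544
vertex 3.392 -0.442 -1.663
vertex 2.203 0.243 -3.034
endloop
endfacet
facet normal -0.613 0.353 -0.707
outer loop
vertex 2.203 0.243 -3.034
vertex 3.648 0.582 -4.117
vertex 2.44 -0.367 -3.544
endloop
endfacet
facet normal 0.613 -0.353 0.707
outer loop
vertex 3.629 -1.052 -2.173
vertex 4.6 0.507 -2.236
vertex 3.392 -0.442 -1.663
endloop
endfacet
facet normal 0.286 -0.735 -0.615
outer loop
vertex 4.837 -0.103 -2.746
vertex 3.629 -1.052 -2.173
vertex 3.648 0.582 -4.117
endloop
endfacet
facet normal 0.613 -0.353 0.707
outer loop
vertex 4.837 -0.103 -2.746
vertex 4.6 0.507 -2.236
vertex 3.629 -1.052 -2.173
endloop
endfacet
facet normal -0.286 0.735 0.615
outer loop
vertex 3.392 -0.442 -1.663
vertex 4.6 0.507 -2.236
vertex 2.203 0.243 -3.034
endloop
endfacet
facet normal -0.613 0.353 -0.707
outer loop
vertex 3.411 1.192 -3.607
vertex 3.648 0.582 -4.117
vertex 2.203 0.243 -3.034
endloop
endfacet
facet normal -0.286 0.735 0.615
outer loop
vertex 2.203 0.243 -3.034
vertex 4.6 0.507 -2.236
vertex 3.411 1.192 -3.607
endloop
endfacet
facet normal 0.737 0.579 -0.350
outer loop
vertex 3.411 1.192 -3.607
vertex 4.837 -0.103 -2.746
vertex 3.648 0.582 -4.117
endloop
endfacet
facet normal 0.737 0.579 -0.350
outer loop
vertex 4.6 0.507 -2.236
vertex 4.837 -0.103 -2.746
vertex 3.411 1.192 -3.607
endloop
endfacet

endsolid


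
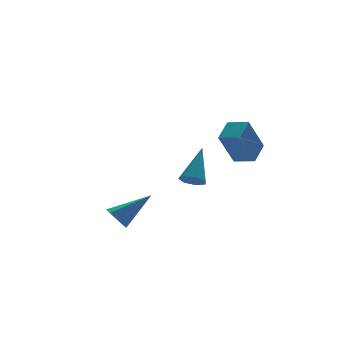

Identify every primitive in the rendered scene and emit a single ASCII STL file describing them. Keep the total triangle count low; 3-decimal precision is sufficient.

solid 
facet normal -0.802 0.083 -0.592
outer loop
vertex -3.262 0.922 -2.606
vertex -3.527 1.329 -2.19
vertex -3.156 1.551 -2.661
endloop
endfacet
facet normal 0.777 -0.184 -0.602
outer loop
vertex -3.262 0.922 -2.606
vertex -3.156 1.551 -2.661
vertex -2.013 1.171 -1.07
endloop
endfacet
facet normal -0.802 0.084 -0.592
outer loop
vertex -3.156 1.551 -2.661
vertex -3.527 1.329 -2.19
vertex -3.421 1.958 -2.244
endloop
endfacet
facet normal 0.639 0.713 -0.289
outer loop
vertex -3.156 1.551 -2.661
vertex -3.421 1.958 -2.244
vertex -2.013 1.171 -1.07
endloop
endfacet
facet normal -0.801 0.084 -0.593
outer loop
vertex -3.421 1.958 -2.244
vertex -3.527 1.329 -2.19
vertex -3.793 1.736 -1.773
endloop
endfacet
facet normal 0.087 0.873 0.480
outer loop
vertex -3.421 1.958 -2.244
vertex -3.793 1.736 -1.773
vertex -2.013 1.171 -1.07
endloop
endfacet
facet normal -0.801 0.083 -0.592
outer loop
vertex -3.793 1.736 -1.773
vertex -3.527 1.329 -2.19
vertex -3.899 1.107 -1.718
endloop
endfacet
facet normal -0.326 0.137 0.935
outer loop
vertex -3.793 1.736 -1.773
vertex -3.899 1.107 -1.718
vertex -2.013 1.171 -1.07
endloop
endfacet
facet normal -0.802 0.085 -0.592
outer loop
vertex -3.899 1.107 -1.718
vertex -3.527 1.329 -2.19
vertex -3.634 0.7 -2.135
endloop
endfacet
facet normal -0.188 -0.760 0.622
outer loop
vertex -3.899 1.107 -1.718
vertex -3.634 0.7 -2.135
vertex -2.013 1.171 -1.07
endloop
endfacet
facet normal -0.801 0.084 -0.593
outer loop
vertex -3.634 0.7 -2.135
vertex -3.527 1.329 -2.19
vertex -3.262 0.922 -2.606
endloop
endfacet
facet normal 0.364 -0.920 -0.146
outer loop
vertex -3.634 0.7 -2.135
vertex -3.262 0.922 -2.606
vertex -2.013 1.171 -1.07
endloop
endfacet
facet normal -0.469 -0.483 -0.739
outer loop
vertex 1.429 2.996 -1.403
vertex 1.064 3.5 -1.501
vertex 1.62 3.36 -1.762
endloop
endfacet
facet normal 0.907 -0.416 0.061
outer loop
vertex 1.429 2.996 -1.403
vertex 1.62 3.36 -1.762
vertex 2.016 4.48 0.001
endloop
endfacet
facet normal -0.469 -0.484 -0.739
outer loop
vertex 1.62 3.36 -1.762
vertex 1.064 3.5 -1.501
vertex 1.392 3.83 -1.925
endloop
endfacet
facet normal 0.876 0.292 -0.383
outer loop
vertex 1.62 3.36 -1.762
vertex 1.392 3.83 -1.925
vertex 2.016 4.48 0.001
endloop
endfacet
facet normal -0.469 -0.483 -0.739
outer loop
vertex 1.392 3.83 -1.925
vertex 1.064 3.5 -1.501
vertex 0.917 4.051 -1.768
endloop
endfacet
facet normal 0.281 0.878 -0.387
outer loop
vertex 1.392 3.83 -1.925
vertex 0.917 4.051 -1.768
vertex 2.016 4.48 0.001
endloop
endfacet
facet normal -0.469 -0.483 -0.739
outer loop
vertex 0.917 4.051 -1.768
vertex 1.064 3.5 -1.501
vertex 0.553 3.857 -1.41
endloop
endfacet
facet normal -0.431 0.901 0.050
outer loop
vertex 0.917 4.051 -1.768
vertex 0.553 3.857 -1.41
vertex 2.016 4.48 0.001
endloop
endfacet
facet normal -0.469 -0.483 -0.740
outer loop
vertex 0.553 3.857 -1.41
vertex 1.064 3.5 -1.501
vertex 0.573 3.393 -1.12
endloop
endfacet
facet normal -0.724 0.343 0.599
outer loop
vertex 0.553 3.857 -1.41
vertex 0.573 3.393 -1.12
vertex 2.016 4.48 0.001
endloop
endfacet
facet normal -0.469 -0.483 -0.740
outer loop
vertex 0.573 3.393 -1.12
vertex 1.064 3.5 -1.501
vertex 0.963 3.01 -1.117
endloop
endfacet
facet normal -0.375 -0.376 0.847
outer loop
vertex 0.573 3.393 -1.12
vertex 0.963 3.01 -1.117
vertex 2.016 4.48 0.001
endloop
endfacet
facet normal -0.468 -0.483 -0.740
outer loop
vertex 0.963 3.01 -1.117
vertex 1.064 3.5 -1.501
vertex 1.429 2.996 -1.403
endloop
endfacet
facet normal 0.351 -0.713 0.607
outer loop
vertex 0.963 3.01 -1.117
vertex 1.429 2.996 -1.403
vertex 2.016 4.48 0.001
endloop
endfacet
facet normal -0.570 0.801 -0.182
outer loop
vertex -0.387 -1.668 2.804
vertex 0.368 -1.007 3.347
vertex 0.465 -1.404 1.298
endloop
endfacet
facet normal -0.662 -0.579 -0.476
outer loop
vertex 1.012 -2.173 1.473
vertex -0.387 -1.668 2.804
vertex 0.465 -1.404 1.298
endloop
endfacet
facet normal -0.571 0.801 -0.182
outer loop
vertex 0.465 -1.404 1.298
vertex 0.368 -1.007 3.347
vertex 1.219 -0.743 1.841
endloop
endfacet
facet normal 0.487 0.151 -0.860
outer loop
vertex 1.219 -0.743 1.841
vertex 1.012 -2.173 1.473
vertex 0.465 -1.404 1.298
endloop
endfacet
facet normal -0.487 -0.151 0.860
outer loop
vertex -0.387 -1.668 2.804
vertex 0.915 -1.776 3.522
vertex 0.368 -1.007 3.347
endloop
endfacet
facet normal -0.662 -0.580 -0.476
outer loop
vertex 0.161 -2.437 2.979
vertex -0.387 -1.668 2.804
vertex 1.012 -2.173 1.473
endloop
endfacet
facet normal -0.487 -0.151 0.860
outer loop
vertex 0.161 -2.437 2.979
vertex 0.915 -1.776 3.522
vertex -0.387 -1.668 2.804
endloop
endfacet
facet normal 0.662 0.579 0.476
outer loop
vertex 0.368 -1.007 3.347
vertex 0.915 -1.776 3.522
vertex 1.219 -0.743 1.841
endloop
endfacet
facet normal 0.487 0.151 -0.860
outer loop
vertex 1.767 -1.512 2.016
vertex 1.012 -2.173 1.473
vertex 1.219 -0.743 1.841
endloop
endfacet
facet normal 0.661 0.580 0.476
outer loop
vertex 1.219 -0.743 1.841
vertex 0.915 -1.776 3.522
vertex 1.767 -1.512 2.016
endloop
endfacet
facet normal 0.570 -0.801 0.182
outer loop
vertex 1.767 -1.512 2.016
vertex 0.161 -2.437 2.979
vertex 1.012 -2.173 1.473
endloop
endfacet
facet normal 0.571 -0.801 0.182
outer loop
vertex 0.915 -1.776 3.522
vertex 0.161 -2.437 2.979
vertex 1.767 -1.512 2.016
endloop
endfacet

endsolid


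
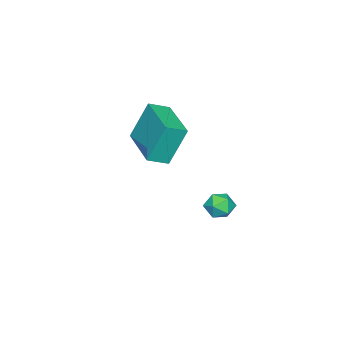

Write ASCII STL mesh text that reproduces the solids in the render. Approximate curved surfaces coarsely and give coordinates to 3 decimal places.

solid 
facet normal -0.934 0.352 0.070
outer loop
vertex 0.464 -1.935 -2.97
vertex 0.24 -2.48 -3.222
vertex 0.308 -2.425 -2.587
endloop
endfacet
facet normal -0.521 0.622 0.584
outer loop
vertex 0.464 -1.935 -2.97
vertex 0.308 -2.425 -2.587
vertex 0.841 -2.086 -2.473
endloop
endfacet
facet normal 0.024 0.961 0.274
outer loop
vertex 0.464 -1.935 -2.97
vertex 0.841 -2.086 -2.473
vertex 1.101 -1.931 -3.039
endloop
endfacet
facet normal -0.053 0.900 -0.433
outer loop
vertex 0.464 -1.935 -2.97
vertex 1.101 -1.931 -3.039
vertex 0.73 -2.175 -3.501
endloop
endfacet
facet normal -0.644 0.523 -0.559
outer loop
vertex 0.464 -1.935 -2.97
vertex 0.73 -2.175 -3.501
vertex 0.24 -2.48 -3.222
endloop
endfacet
facet normal -0.256 0.078 0.964
outer loop
vertex 0.841 -2.086 -2.473
vertex 0.308 -2.425 -2.587
vertex 0.85 -2.725 -2.419
endloop
endfacet
facet normal -0.924 -0.361 0.130
outer loop
vertex 0.308 -2.425 -2.587
vertex 0.24 -2.48 -3.222
vertex 0.479 -2.969 -2.881
endloop
endfacet
facet normal -0.454 -0.081 -0.887
outer loop
vertex 0.24 -2.48 -3.222
vertex 0.73 -2.175 -3.501
vertex 0.739 -2.814 -3.447
endloop
endfacet
facet normal 0.504 0.528 -0.684
outer loop
vertex 0.73 -2.175 -3.501
vertex 1.101 -1.931 -3.039
vertex 1.272 -2.475 -3.333
endloop
endfacet
facet normal 0.628 0.628 0.460
outer loop
vertex 1.101 -1.931 -3.039
vertex 0.841 -2.086 -2.473
vertex 1.34 -2.42 -2.698
endloop
endfacet
facet normal 0.053 -0.900 0.433
outer loop
vertex 1.116 -2.965 -2.95
vertex 0.85 -2.725 -2.419
vertex 0.479 -2.969 -2.881
endloop
endfacet
facet normal -0.024 -0.961 -0.274
outer loop
vertex 1.116 -2.965 -2.95
vertex 0.479 -2.969 -2.881
vertex 0.739 -2.814 -3.447
endloop
endfacet
facet normal 0.521 -0.622 -0.584
outer loop
vertex 1.116 -2.965 -2.95
vertex 0.739 -2.814 -3.447
vertex 1.272 -2.475 -3.333
endloop
endfacet
facet normal 0.934 -0.352 -0.070
outer loop
vertex 1.116 -2.965 -2.95
vertex 1.272 -2.475 -3.333
vertex 1.34 -2.42 -2.698
endloop
endfacet
facet normal 0.644 -0.523 0.559
outer loop
vertex 1.116 -2.965 -2.95
vertex 1.34 -2.42 -2.698
vertex 0.85 -2.725 -2.419
endloop
endfacet
facet normal -0.504 -0.528 0.684
outer loop
vertex 0.479 -2.969 -2.881
vertex 0.85 -2.725 -2.419
vertex 0.308 -2.425 -2.587
endloop
endfacet
facet normal -0.628 -0.628 -0.460
outer loop
vertex 0.739 -2.814 -3.447
vertex 0.479 -2.969 -2.881
vertex 0.24 -2.48 -3.222
endloop
endfacet
facet normal 0.256 -0.078 -0.964
outer loop
vertex 1.272 -2.475 -3.333
vertex 0.739 -2.814 -3.447
vertex 0.73 -2.175 -3.501
endloop
endfacet
facet normal 0.924 0.361 -0.130
outer loop
vertex 1.34 -2.42 -2.698
vertex 1.272 -2.475 -3.333
vertex 1.101 -1.931 -3.039
endloop
endfacet
facet normal 0.454 0.081 0.887
outer loop
vertex 0.85 -2.725 -2.419
vertex 1.34 -2.42 -2.698
vertex 0.841 -2.086 -2.473
endloop
endfacet
facet normal -0.696 0.604 -0.388
outer loop
vertex 1.57 -4.079 2.11
vertex 2.921 -2.58 2.017
vertex 2.013 -4.575 0.545
endloop
endfacet
facet normal -0.669 -0.742 0.046
outer loop
vertex 2.619 -5.1 0.883
vertex 1.57 -4.079 2.11
vertex 2.013 -4.575 0.545
endloop
endfacet
facet normal -0.696 0.604 -0.388
outer loop
vertex 2.013 -4.575 0.545
vertex 2.921 -2.58 2.017
vertex 3.364 -3.076 0.452
endloop
endfacet
facet normal 0.260 -0.292 -0.920
outer loop
vertex 3.364 -3.076 0.452
vertex 2.619 -5.1 0.883
vertex 2.013 -4.575 0.545
endloop
endfacet
facet normal -0.260 0.292 0.920
outer loop
vertex 1.57 -4.079 2.11
vertex 3.527 -3.105 2.355
vertex 2.921 -2.58 2.017
endloop
endfacet
facet normal -0.669 -0.742 0.046
outer loop
vertex 2.176 -4.604 2.448
vertex 1.57 -4.079 2.11
vertex 2.619 -5.1 0.883
endloop
endfacet
facet normal -0.260 0.292 0.920
outer loop
vertex 2.176 -4.604 2.448
vertex 3.527 -3.105 2.355
vertex 1.57 -4.079 2.11
endloop
endfacet
facet normal 0.669 0.742 -0.046
outer loop
vertex 2.921 -2.58 2.017
vertex 3.527 -3.105 2.355
vertex 3.364 -3.076 0.452
endloop
endfacet
facet normal 0.260 -0.292 -0.920
outer loop
vertex 3.97 -3.601 0.79
vertex 2.619 -5.1 0.883
vertex 3.364 -3.076 0.452
endloop
endfacet
facet normal 0.669 0.742 -0.046
outer loop
vertex 3.364 -3.076 0.452
vertex 3.527 -3.105 2.355
vertex 3.97 -3.601 0.79
endloop
endfacet
facet normal 0.696 -0.604 0.388
outer loop
vertex 3.97 -3.601 0.79
vertex 2.176 -4.604 2.448
vertex 2.619 -5.1 0.883
endloop
endfacet
facet normal 0.696 -0.604 0.388
outer loop
vertex 3.527 -3.105 2.355
vertex 2.176 -4.604 2.448
vertex 3.97 -3.601 0.79
endloop
endfacet

endsolid


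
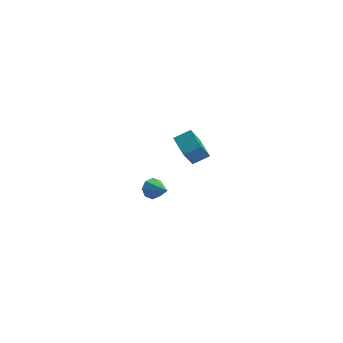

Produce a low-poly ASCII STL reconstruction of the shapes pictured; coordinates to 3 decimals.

solid 
facet normal -0.360 0.735 -0.575
outer loop
vertex -0.288 2.58 -3.661
vertex -0.756 2.214 -3.836
vertex -0.665 2.619 -3.375
endloop
endfacet
facet normal 0.587 0.363 0.724
outer loop
vertex -0.288 2.58 -3.661
vertex -0.665 2.619 -3.375
vertex -0.224 1.126 -2.984
endloop
endfacet
facet normal -0.361 0.735 -0.574
outer loop
vertex -0.665 2.619 -3.375
vertex -0.756 2.214 -3.836
vertex -1.096 2.42 -3.359
endloop
endfacet
facet normal -0.072 0.233 0.970
outer loop
vertex -0.665 2.619 -3.375
vertex -1.096 2.42 -3.359
vertex -0.224 1.126 -2.984
endloop
endfacet
facet normal -0.360 0.735 -0.574
outer loop
vertex -1.096 2.42 -3.359
vertex -0.756 2.214 -3.836
vertex -1.328 2.1 -3.623
endloop
endfacet
facet normal -0.612 -0.190 0.768
outer loop
vertex -1.096 2.42 -3.359
vertex -1.328 2.1 -3.623
vertex -0.224 1.126 -2.984
endloop
endfacet
facet normal -0.361 0.734 -0.576
outer loop
vertex -1.328 2.1 -3.623
vertex -0.756 2.214 -3.836
vertex -1.225 1.847 -4.01
endloop
endfacet
facet normal -0.716 -0.656 0.238
outer loop
vertex -1.328 2.1 -3.623
vertex -1.225 1.847 -4.01
vertex -0.224 1.126 -2.984
endloop
endfacet
facet normal -0.361 0.734 -0.576
outer loop
vertex -1.225 1.847 -4.01
vertex -0.756 2.214 -3.836
vertex -0.848 1.808 -4.296
endloop
endfacet
facet normal -0.327 -0.893 -0.309
outer loop
vertex -1.225 1.847 -4.01
vertex -0.848 1.808 -4.296
vertex -0.224 1.126 -2.984
endloop
endfacet
facet normal -0.360 0.734 -0.576
outer loop
vertex -0.848 1.808 -4.296
vertex -0.756 2.214 -3.836
vertex -0.417 2.007 -4.312
endloop
endfacet
facet normal 0.332 -0.763 -0.555
outer loop
vertex -0.848 1.808 -4.296
vertex -0.417 2.007 -4.312
vertex -0.224 1.126 -2.984
endloop
endfacet
facet normal -0.360 0.734 -0.576
outer loop
vertex -0.417 2.007 -4.312
vertex -0.756 2.214 -3.836
vertex -0.185 2.327 -4.049
endloop
endfacet
facet normal 0.871 -0.341 -0.353
outer loop
vertex -0.417 2.007 -4.312
vertex -0.185 2.327 -4.049
vertex -0.224 1.126 -2.984
endloop
endfacet
facet normal -0.360 0.735 -0.575
outer loop
vertex -0.185 2.327 -4.049
vertex -0.756 2.214 -3.836
vertex -0.288 2.58 -3.661
endloop
endfacet
facet normal 0.976 0.126 0.177
outer loop
vertex -0.185 2.327 -4.049
vertex -0.288 2.58 -3.661
vertex -0.224 1.126 -2.984
endloop
endfacet
facet normal -0.298 -0.433 0.851
outer loop
vertex 0.814 -1.79 3.377
vertex 0.525 -0.835 3.762
vertex -0.037 -1.904 3.021
endloop
endfacet
facet normal 0.270 -0.893 -0.360
outer loop
vertex 0.595 -0.985 1.218
vertex 0.814 -1.79 3.377
vertex -0.037 -1.904 3.021
endloop
endfacet
facet normal -0.298 -0.433 0.851
outer loop
vertex -0.037 -1.904 3.021
vertex 0.525 -0.835 3.762
vertex -0.326 -0.949 3.406
endloop
endfacet
facet normal -0.915 -0.122 -0.383
outer loop
vertex -0.326 -0.949 3.406
vertex 0.595 -0.985 1.218
vertex -0.037 -1.904 3.021
endloop
endfacet
facet normal 0.915 0.122 0.383
outer loop
vertex 0.814 -1.79 3.377
vertex 1.157 0.084 1.959
vertex 0.525 -0.835 3.762
endloop
endfacet
facet normal 0.270 -0.893 -0.360
outer loop
vertex 1.446 -0.871 1.574
vertex 0.814 -1.79 3.377
vertex 0.595 -0.985 1.218
endloop
endfacet
facet normal 0.915 0.122 0.383
outer loop
vertex 1.446 -0.871 1.574
vertex 1.157 0.084 1.959
vertex 0.814 -1.79 3.377
endloop
endfacet
facet normal -0.270 0.893 0.360
outer loop
vertex 0.525 -0.835 3.762
vertex 1.157 0.084 1.959
vertex -0.326 -0.949 3.406
endloop
endfacet
facet normal -0.915 -0.122 -0.383
outer loop
vertex 0.306 -0.03 1.603
vertex 0.595 -0.985 1.218
vertex -0.326 -0.949 3.406
endloop
endfacet
facet normal -0.270 0.893 0.360
outer loop
vertex -0.326 -0.949 3.406
vertex 1.157 0.084 1.959
vertex 0.306 -0.03 1.603
endloop
endfacet
facet normal 0.298 0.433 -0.851
outer loop
vertex 0.306 -0.03 1.603
vertex 1.446 -0.871 1.574
vertex 0.595 -0.985 1.218
endloop
endfacet
facet normal 0.298 0.433 -0.851
outer loop
vertex 1.157 0.084 1.959
vertex 1.446 -0.871 1.574
vertex 0.306 -0.03 1.603
endloop
endfacet

endsolid


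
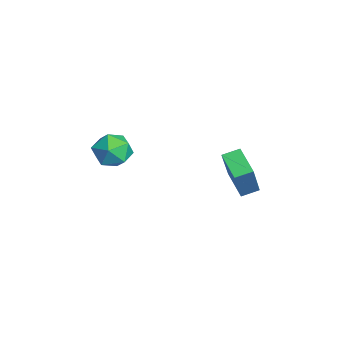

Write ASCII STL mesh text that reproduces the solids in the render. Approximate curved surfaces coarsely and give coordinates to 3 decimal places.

solid 
facet normal -0.199 0.446 0.873
outer loop
vertex 2.402 -2.237 -0.568
vertex 2.934 -2.945 -0.085
vertex 3.39 -2.106 -0.41
endloop
endfacet
facet normal -0.177 0.923 0.341
outer loop
vertex 2.402 -2.237 -0.568
vertex 3.39 -2.106 -0.41
vertex 2.984 -1.855 -1.299
endloop
endfacet
facet normal -0.663 0.735 -0.144
outer loop
vertex 2.402 -2.237 -0.568
vertex 2.984 -1.855 -1.299
vertex 2.276 -2.538 -1.523
endloop
endfacet
facet normal -0.986 0.141 0.086
outer loop
vertex 2.402 -2.237 -0.568
vertex 2.276 -2.538 -1.523
vertex 2.245 -3.213 -0.772
endloop
endfacet
facet normal -0.698 -0.037 0.715
outer loop
vertex 2.402 -2.237 -0.568
vertex 2.245 -3.213 -0.772
vertex 2.934 -2.945 -0.085
endloop
endfacet
facet normal 0.467 0.884 0.036
outer loop
vertex 2.984 -1.855 -1.299
vertex 3.39 -2.106 -0.41
vertex 3.875 -2.327 -1.268
endloop
endfacet
facet normal 0.432 0.112 0.895
outer loop
vertex 3.39 -2.106 -0.41
vertex 2.934 -2.945 -0.085
vertex 3.844 -3.002 -0.517
endloop
endfacet
facet normal -0.377 -0.670 0.640
outer loop
vertex 2.934 -2.945 -0.085
vertex 2.245 -3.213 -0.772
vertex 3.136 -3.685 -0.741
endloop
endfacet
facet normal -0.843 -0.382 -0.378
outer loop
vertex 2.245 -3.213 -0.772
vertex 2.276 -2.538 -1.523
vertex 2.73 -3.434 -1.63
endloop
endfacet
facet normal -0.320 0.578 -0.751
outer loop
vertex 2.276 -2.538 -1.523
vertex 2.984 -1.855 -1.299
vertex 3.186 -2.595 -1.955
endloop
endfacet
facet normal 0.986 -0.141 -0.086
outer loop
vertex 3.718 -3.303 -1.472
vertex 3.875 -2.327 -1.268
vertex 3.844 -3.002 -0.517
endloop
endfacet
facet normal 0.663 -0.735 0.144
outer loop
vertex 3.718 -3.303 -1.472
vertex 3.844 -3.002 -0.517
vertex 3.136 -3.685 -0.741
endloop
endfacet
facet normal 0.177 -0.923 -0.341
outer loop
vertex 3.718 -3.303 -1.472
vertex 3.136 -3.685 -0.741
vertex 2.73 -3.434 -1.63
endloop
endfacet
facet normal 0.199 -0.446 -0.873
outer loop
vertex 3.718 -3.303 -1.472
vertex 2.73 -3.434 -1.63
vertex 3.186 -2.595 -1.955
endloop
endfacet
facet normal 0.698 0.037 -0.715
outer loop
vertex 3.718 -3.303 -1.472
vertex 3.186 -2.595 -1.955
vertex 3.875 -2.327 -1.268
endloop
endfacet
facet normal 0.843 0.382 0.378
outer loop
vertex 3.844 -3.002 -0.517
vertex 3.875 -2.327 -1.268
vertex 3.39 -2.106 -0.41
endloop
endfacet
facet normal 0.320 -0.578 0.751
outer loop
vertex 3.136 -3.685 -0.741
vertex 3.844 -3.002 -0.517
vertex 2.934 -2.945 -0.085
endloop
endfacet
facet normal -0.467 -0.884 -0.036
outer loop
vertex 2.73 -3.434 -1.63
vertex 3.136 -3.685 -0.741
vertex 2.245 -3.213 -0.772
endloop
endfacet
facet normal -0.432 -0.112 -0.895
outer loop
vertex 3.186 -2.595 -1.955
vertex 2.73 -3.434 -1.63
vertex 2.276 -2.538 -1.523
endloop
endfacet
facet normal 0.377 0.670 -0.640
outer loop
vertex 3.875 -2.327 -1.268
vertex 3.186 -2.595 -1.955
vertex 2.984 -1.855 -1.299
endloop
endfacet
facet normal -0.886 -0.247 0.392
outer loop
vertex 3.749 1.829 -1.24
vertex 3.633 2.652 -0.984
vertex 2.786 2.281 -3.131
endloop
endfacet
facet normal 0.133 -0.947 -0.294
outer loop
vertex 4.107 2.648 -3.716
vertex 3.749 1.829 -1.24
vertex 2.786 2.281 -3.131
endloop
endfacet
facet normal -0.887 -0.245 0.392
outer loop
vertex 2.786 2.281 -3.131
vertex 3.633 2.652 -0.984
vertex 2.671 3.104 -2.876
endloop
endfacet
facet normal -0.444 0.208 -0.872
outer loop
vertex 2.671 3.104 -2.876
vertex 4.107 2.648 -3.716
vertex 2.786 2.281 -3.131
endloop
endfacet
facet normal 0.444 -0.209 0.871
outer loop
vertex 3.749 1.829 -1.24
vertex 4.954 3.019 -1.569
vertex 3.633 2.652 -0.984
endloop
endfacet
facet normal 0.133 -0.947 -0.294
outer loop
vertex 5.069 2.196 -1.824
vertex 3.749 1.829 -1.24
vertex 4.107 2.648 -3.716
endloop
endfacet
facet normal 0.444 -0.208 0.872
outer loop
vertex 5.069 2.196 -1.824
vertex 4.954 3.019 -1.569
vertex 3.749 1.829 -1.24
endloop
endfacet
facet normal -0.133 0.947 0.294
outer loop
vertex 3.633 2.652 -0.984
vertex 4.954 3.019 -1.569
vertex 2.671 3.104 -2.876
endloop
endfacet
facet normal -0.444 0.209 -0.872
outer loop
vertex 3.991 3.471 -3.46
vertex 4.107 2.648 -3.716
vertex 2.671 3.104 -2.876
endloop
endfacet
facet normal -0.133 0.946 0.294
outer loop
vertex 2.671 3.104 -2.876
vertex 4.954 3.019 -1.569
vertex 3.991 3.471 -3.46
endloop
endfacet
facet normal 0.886 0.247 -0.392
outer loop
vertex 3.991 3.471 -3.46
vertex 5.069 2.196 -1.824
vertex 4.107 2.648 -3.716
endloop
endfacet
facet normal 0.886 0.246 -0.393
outer loop
vertex 4.954 3.019 -1.569
vertex 5.069 2.196 -1.824
vertex 3.991 3.471 -3.46
endloop
endfacet

endsolid


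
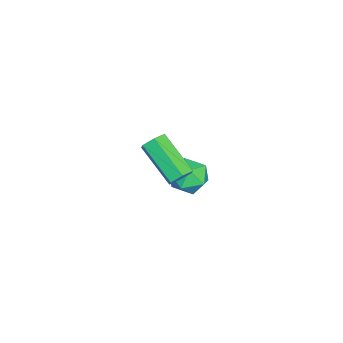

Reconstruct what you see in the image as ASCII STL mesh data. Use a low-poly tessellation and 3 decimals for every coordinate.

solid 
facet normal 0.333 0.809 -0.484
outer loop
vertex -1.779 -3.058 -4.47
vertex -2.569 -2.511 -4.098
vertex -1.684 -2.56 -3.572
endloop
endfacet
facet normal 0.874 0.380 -0.303
outer loop
vertex -1.779 -3.058 -4.47
vertex -1.684 -2.56 -3.572
vertex -1.305 -3.513 -3.675
endloop
endfacet
facet normal 0.757 -0.259 -0.600
outer loop
vertex -1.779 -3.058 -4.47
vertex -1.305 -3.513 -3.675
vertex -1.956 -4.052 -4.265
endloop
endfacet
facet normal 0.145 -0.225 -0.964
outer loop
vertex -1.779 -3.058 -4.47
vertex -1.956 -4.052 -4.265
vertex -2.737 -3.433 -4.527
endloop
endfacet
facet normal -0.118 0.436 -0.892
outer loop
vertex -1.779 -3.058 -4.47
vertex -2.737 -3.433 -4.527
vertex -2.569 -2.511 -4.098
endloop
endfacet
facet normal 0.863 0.299 0.406
outer loop
vertex -1.305 -3.513 -3.675
vertex -1.684 -2.56 -3.572
vertex -1.803 -3.247 -2.813
endloop
endfacet
facet normal -0.012 0.993 0.113
outer loop
vertex -1.684 -2.56 -3.572
vertex -2.569 -2.511 -4.098
vertex -2.584 -2.628 -3.075
endloop
endfacet
facet normal -0.740 0.390 -0.548
outer loop
vertex -2.569 -2.511 -4.098
vertex -2.737 -3.433 -4.527
vertex -3.235 -3.167 -3.665
endloop
endfacet
facet normal -0.315 -0.679 -0.664
outer loop
vertex -2.737 -3.433 -4.527
vertex -1.956 -4.052 -4.265
vertex -2.856 -4.12 -3.768
endloop
endfacet
facet normal 0.675 -0.734 -0.074
outer loop
vertex -1.956 -4.052 -4.265
vertex -1.305 -3.513 -3.675
vertex -1.971 -4.169 -3.242
endloop
endfacet
facet normal -0.145 0.225 0.964
outer loop
vertex -2.761 -3.622 -2.87
vertex -1.803 -3.247 -2.813
vertex -2.584 -2.628 -3.075
endloop
endfacet
facet normal -0.757 0.259 0.600
outer loop
vertex -2.761 -3.622 -2.87
vertex -2.584 -2.628 -3.075
vertex -3.235 -3.167 -3.665
endloop
endfacet
facet normal -0.874 -0.380 0.303
outer loop
vertex -2.761 -3.622 -2.87
vertex -3.235 -3.167 -3.665
vertex -2.856 -4.12 -3.768
endloop
endfacet
facet normal -0.333 -0.809 0.484
outer loop
vertex -2.761 -3.622 -2.87
vertex -2.856 -4.12 -3.768
vertex -1.971 -4.169 -3.242
endloop
endfacet
facet normal 0.118 -0.436 0.892
outer loop
vertex -2.761 -3.622 -2.87
vertex -1.971 -4.169 -3.242
vertex -1.803 -3.247 -2.813
endloop
endfacet
facet normal 0.315 0.679 0.664
outer loop
vertex -2.584 -2.628 -3.075
vertex -1.803 -3.247 -2.813
vertex -1.684 -2.56 -3.572
endloop
endfacet
facet normal -0.675 0.734 0.074
outer loop
vertex -3.235 -3.167 -3.665
vertex -2.584 -2.628 -3.075
vertex -2.569 -2.511 -4.098
endloop
endfacet
facet normal -0.863 -0.299 -0.406
outer loop
vertex -2.856 -4.12 -3.768
vertex -3.235 -3.167 -3.665
vertex -2.737 -3.433 -4.527
endloop
endfacet
facet normal 0.012 -0.993 -0.113
outer loop
vertex -1.971 -4.169 -3.242
vertex -2.856 -4.12 -3.768
vertex -1.956 -4.052 -4.265
endloop
endfacet
facet normal 0.740 -0.390 0.548
outer loop
vertex -1.803 -3.247 -2.813
vertex -1.971 -4.169 -3.242
vertex -1.305 -3.513 -3.675
endloop
endfacet
facet normal 0.532 0.640 -0.554
outer loop
vertex 3.04 -2.696 1.404
vertex 2.682 -2.822 0.914
vertex 2.529 -2.361 1.3
endloop
endfacet
facet normal 0.192 0.546 0.815
outer loop
vertex 3.04 -2.696 1.404
vertex 2.529 -2.361 1.3
vertex 1.897 -4.072 2.595
endloop
endfacet
facet normal 0.191 0.547 0.815
outer loop
vertex 1.897 -4.072 2.595
vertex 2.529 -2.361 1.3
vertex 1.385 -3.738 2.491
endloop
endfacet
facet normal -0.531 -0.641 0.555
outer loop
vertex 1.897 -4.072 2.595
vertex 1.385 -3.738 2.491
vertex 1.538 -4.198 2.106
endloop
endfacet
facet normal 0.532 0.640 -0.554
outer loop
vertex 2.529 -2.361 1.3
vertex 2.682 -2.822 0.914
vertex 2.17 -2.487 0.81
endloop
endfacet
facet normal -0.618 0.741 0.263
outer loop
vertex 2.529 -2.361 1.3
vertex 2.17 -2.487 0.81
vertex 1.385 -3.738 2.491
endloop
endfacet
facet normal -0.619 0.740 0.262
outer loop
vertex 1.385 -3.738 2.491
vertex 2.17 -2.487 0.81
vertex 1.027 -3.864 2.001
endloop
endfacet
facet normal -0.532 -0.640 0.554
outer loop
vertex 1.385 -3.738 2.491
vertex 1.027 -3.864 2.001
vertex 1.538 -4.198 2.106
endloop
endfacet
facet normal 0.531 0.640 -0.555
outer loop
vertex 2.17 -2.487 0.81
vertex 2.682 -2.822 0.914
vertex 2.323 -2.948 0.425
endloop
endfacet
facet normal -0.810 0.194 -0.554
outer loop
vertex 2.17 -2.487 0.81
vertex 2.323 -2.948 0.425
vertex 1.027 -3.864 2.001
endloop
endfacet
facet normal -0.810 0.194 -0.553
outer loop
vertex 1.027 -3.864 2.001
vertex 2.323 -2.948 0.425
vertex 1.18 -4.324 1.616
endloop
endfacet
facet normal -0.532 -0.640 0.554
outer loop
vertex 1.027 -3.864 2.001
vertex 1.18 -4.324 1.616
vertex 1.538 -4.198 2.106
endloop
endfacet
facet normal 0.531 0.641 -0.555
outer loop
vertex 2.323 -2.948 0.425
vertex 2.682 -2.822 0.914
vertex 2.835 -3.282 0.529
endloop
endfacet
facet normal -0.191 -0.547 -0.815
outer loop
vertex 2.323 -2.948 0.425
vertex 2.835 -3.282 0.529
vertex 1.18 -4.324 1.616
endloop
endfacet
facet normal -0.192 -0.546 -0.816
outer loop
vertex 1.18 -4.324 1.616
vertex 2.835 -3.282 0.529
vertex 1.691 -4.659 1.72
endloop
endfacet
facet normal -0.532 -0.640 0.554
outer loop
vertex 1.18 -4.324 1.616
vertex 1.691 -4.659 1.72
vertex 1.538 -4.198 2.106
endloop
endfacet
facet normal 0.532 0.640 -0.554
outer loop
vertex 2.835 -3.282 0.529
vertex 2.682 -2.822 0.914
vertex 3.193 -3.156 1.019
endloop
endfacet
facet normal 0.619 -0.741 -0.262
outer loop
vertex 2.835 -3.282 0.529
vertex 3.193 -3.156 1.019
vertex 1.691 -4.659 1.72
endloop
endfacet
facet normal 0.618 -0.741 -0.263
outer loop
vertex 1.691 -4.659 1.72
vertex 3.193 -3.156 1.019
vertex 2.05 -4.533 2.21
endloop
endfacet
facet normal -0.532 -0.640 0.554
outer loop
vertex 1.691 -4.659 1.72
vertex 2.05 -4.533 2.21
vertex 1.538 -4.198 2.106
endloop
endfacet
facet normal 0.532 0.640 -0.554
outer loop
vertex 3.193 -3.156 1.019
vertex 2.682 -2.822 0.914
vertex 3.04 -2.696 1.404
endloop
endfacet
facet normal 0.810 -0.194 0.553
outer loop
vertex 3.193 -3.156 1.019
vertex 3.04 -2.696 1.404
vertex 2.05 -4.533 2.21
endloop
endfacet
facet normal 0.810 -0.194 0.554
outer loop
vertex 2.05 -4.533 2.21
vertex 3.04 -2.696 1.404
vertex 1.897 -4.072 2.595
endloop
endfacet
facet normal -0.531 -0.640 0.555
outer loop
vertex 2.05 -4.533 2.21
vertex 1.897 -4.072 2.595
vertex 1.538 -4.198 2.106
endloop
endfacet

endsolid


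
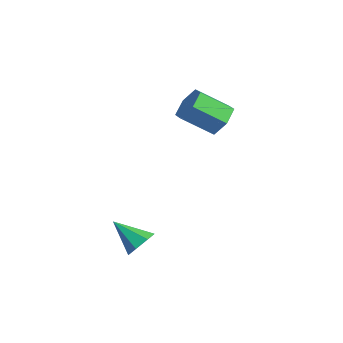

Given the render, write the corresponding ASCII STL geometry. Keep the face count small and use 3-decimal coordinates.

solid 
facet normal 0.358 0.736 -0.575
outer loop
vertex -2.789 3.202 0.627
vertex -3.363 3.884 1.143
vertex -2.408 3.669 1.462
endloop
endfacet
facet normal 0.857 -0.503 -0.110
outer loop
vertex -2.789 3.202 0.627
vertex -2.408 3.669 1.462
vertex -3.483 1.774 1.741
endloop
endfacet
facet normal 0.857 -0.503 -0.111
outer loop
vertex -3.483 1.774 1.741
vertex -2.408 3.669 1.462
vertex -3.102 2.24 2.576
endloop
endfacet
facet normal -0.358 -0.736 0.574
outer loop
vertex -3.483 1.774 1.741
vertex -3.102 2.24 2.576
vertex -4.057 2.456 2.257
endloop
endfacet
facet normal 0.358 0.736 -0.575
outer loop
vertex -2.408 3.669 1.462
vertex -3.363 3.884 1.143
vertex -2.982 4.351 1.978
endloop
endfacet
facet normal 0.749 0.141 0.647
outer loop
vertex -2.408 3.669 1.462
vertex -2.982 4.351 1.978
vertex -3.102 2.24 2.576
endloop
endfacet
facet normal 0.750 0.141 0.647
outer loop
vertex -3.102 2.24 2.576
vertex -2.982 4.351 1.978
vertex -3.676 2.922 3.093
endloop
endfacet
facet normal -0.358 -0.736 0.574
outer loop
vertex -3.102 2.24 2.576
vertex -3.676 2.922 3.093
vertex -4.057 2.456 2.257
endloop
endfacet
facet normal 0.358 0.736 -0.575
outer loop
vertex -2.982 4.351 1.978
vertex -3.363 3.884 1.143
vertex -3.937 4.566 1.659
endloop
endfacet
facet normal -0.108 0.644 0.758
outer loop
vertex -2.982 4.351 1.978
vertex -3.937 4.566 1.659
vertex -3.676 2.922 3.093
endloop
endfacet
facet normal -0.108 0.644 0.758
outer loop
vertex -3.676 2.922 3.093
vertex -3.937 4.566 1.659
vertex -4.631 3.138 2.773
endloop
endfacet
facet normal -0.359 -0.736 0.574
outer loop
vertex -3.676 2.922 3.093
vertex -4.631 3.138 2.773
vertex -4.057 2.456 2.257
endloop
endfacet
facet normal 0.358 0.736 -0.574
outer loop
vertex -3.937 4.566 1.659
vertex -3.363 3.884 1.143
vertex -4.318 4.1 0.824
endloop
endfacet
facet normal -0.857 0.503 0.111
outer loop
vertex -3.937 4.566 1.659
vertex -4.318 4.1 0.824
vertex -4.631 3.138 2.773
endloop
endfacet
facet normal -0.858 0.502 0.110
outer loop
vertex -4.631 3.138 2.773
vertex -4.318 4.1 0.824
vertex -5.012 2.671 1.938
endloop
endfacet
facet normal -0.358 -0.736 0.575
outer loop
vertex -4.631 3.138 2.773
vertex -5.012 2.671 1.938
vertex -4.057 2.456 2.257
endloop
endfacet
facet normal 0.358 0.736 -0.574
outer loop
vertex -4.318 4.1 0.824
vertex -3.363 3.884 1.143
vertex -3.744 3.418 0.307
endloop
endfacet
facet normal -0.749 -0.140 -0.647
outer loop
vertex -4.318 4.1 0.824
vertex -3.744 3.418 0.307
vertex -5.012 2.671 1.938
endloop
endfacet
facet normal -0.749 -0.141 -0.647
outer loop
vertex -5.012 2.671 1.938
vertex -3.744 3.418 0.307
vertex -4.438 1.989 1.422
endloop
endfacet
facet normal -0.358 -0.736 0.575
outer loop
vertex -5.012 2.671 1.938
vertex -4.438 1.989 1.422
vertex -4.057 2.456 2.257
endloop
endfacet
facet normal 0.359 0.736 -0.574
outer loop
vertex -3.744 3.418 0.307
vertex -3.363 3.884 1.143
vertex -2.789 3.202 0.627
endloop
endfacet
facet normal 0.108 -0.644 -0.758
outer loop
vertex -3.744 3.418 0.307
vertex -2.789 3.202 0.627
vertex -4.438 1.989 1.422
endloop
endfacet
facet normal 0.108 -0.644 -0.758
outer loop
vertex -4.438 1.989 1.422
vertex -2.789 3.202 0.627
vertex -3.483 1.774 1.741
endloop
endfacet
facet normal -0.358 -0.736 0.575
outer loop
vertex -4.438 1.989 1.422
vertex -3.483 1.774 1.741
vertex -4.057 2.456 2.257
endloop
endfacet
facet normal 0.665 0.463 -0.586
outer loop
vertex 1.519 -2.844 -2.847
vertex 0.925 -2.305 -3.095
vertex 1.453 -2.24 -2.445
endloop
endfacet
facet normal 0.425 -0.469 0.774
outer loop
vertex 1.519 -2.844 -2.847
vertex 1.453 -2.24 -2.445
vertex -0.265 -3.135 -2.045
endloop
endfacet
facet normal 0.664 0.465 -0.586
outer loop
vertex 1.453 -2.24 -2.445
vertex 0.925 -2.305 -3.095
vertex 0.988 -1.685 -2.532
endloop
endfacet
facet normal 0.102 0.237 0.966
outer loop
vertex 1.453 -2.24 -2.445
vertex 0.988 -1.685 -2.532
vertex -0.265 -3.135 -2.045
endloop
endfacet
facet normal 0.665 0.464 -0.585
outer loop
vertex 0.988 -1.685 -2.532
vertex 0.925 -2.305 -3.095
vertex 0.476 -1.597 -3.044
endloop
endfacet
facet normal -0.493 0.628 0.601
outer loop
vertex 0.988 -1.685 -2.532
vertex 0.476 -1.597 -3.044
vertex -0.265 -3.135 -2.045
endloop
endfacet
facet normal 0.664 0.463 -0.587
outer loop
vertex 0.476 -1.597 -3.044
vertex 0.925 -2.305 -3.095
vertex 0.302 -2.043 -3.593
endloop
endfacet
facet normal -0.911 0.410 -0.044
outer loop
vertex 0.476 -1.597 -3.044
vertex 0.302 -2.043 -3.593
vertex -0.265 -3.135 -2.045
endloop
endfacet
facet normal 0.664 0.464 -0.586
outer loop
vertex 0.302 -2.043 -3.593
vertex 0.925 -2.305 -3.095
vertex 0.597 -2.686 -3.768
endloop
endfacet
facet normal -0.837 -0.252 -0.485
outer loop
vertex 0.302 -2.043 -3.593
vertex 0.597 -2.686 -3.768
vertex -0.265 -3.135 -2.045
endloop
endfacet
facet normal 0.666 0.462 -0.586
outer loop
vertex 0.597 -2.686 -3.768
vertex 0.925 -2.305 -3.095
vertex 1.138 -3.043 -3.435
endloop
endfacet
facet normal -0.329 -0.861 -0.389
outer loop
vertex 0.597 -2.686 -3.768
vertex 1.138 -3.043 -3.435
vertex -0.265 -3.135 -2.045
endloop
endfacet
facet normal 0.665 0.462 -0.587
outer loop
vertex 1.138 -3.043 -3.435
vertex 0.925 -2.305 -3.095
vertex 1.519 -2.844 -2.847
endloop
endfacet
facet normal 0.234 -0.957 0.172
outer loop
vertex 1.138 -3.043 -3.435
vertex 1.519 -2.844 -2.847
vertex -0.265 -3.135 -2.045
endloop
endfacet

endsolid


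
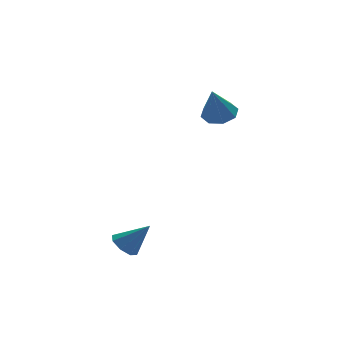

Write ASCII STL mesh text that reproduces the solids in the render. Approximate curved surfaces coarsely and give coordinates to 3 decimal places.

solid 
facet normal 0.292 0.335 -0.896
outer loop
vertex 2.774 1.819 2.187
vertex 1.992 1.96 1.985
vertex 2.587 2.397 2.342
endloop
endfacet
facet normal 0.716 0.045 0.697
outer loop
vertex 2.774 1.819 2.187
vertex 2.587 2.397 2.342
vertex 1.488 1.38 3.535
endloop
endfacet
facet normal 0.292 0.335 -0.896
outer loop
vertex 2.587 2.397 2.342
vertex 1.992 1.96 1.985
vertex 2.051 2.719 2.288
endloop
endfacet
facet normal 0.278 0.590 0.758
outer loop
vertex 2.587 2.397 2.342
vertex 2.051 2.719 2.288
vertex 1.488 1.38 3.535
endloop
endfacet
facet normal 0.292 0.335 -0.896
outer loop
vertex 2.051 2.719 2.288
vertex 1.992 1.96 1.985
vertex 1.481 2.596 2.056
endloop
endfacet
facet normal -0.391 0.710 0.585
outer loop
vertex 2.051 2.719 2.288
vertex 1.481 2.596 2.056
vertex 1.488 1.38 3.535
endloop
endfacet
facet normal 0.291 0.334 -0.896
outer loop
vertex 1.481 2.596 2.056
vertex 1.992 1.96 1.985
vertex 1.21 2.1 1.783
endloop
endfacet
facet normal -0.899 0.336 0.281
outer loop
vertex 1.481 2.596 2.056
vertex 1.21 2.1 1.783
vertex 1.488 1.38 3.535
endloop
endfacet
facet normal 0.291 0.335 -0.896
outer loop
vertex 1.21 2.1 1.783
vertex 1.992 1.96 1.985
vertex 1.398 1.522 1.628
endloop
endfacet
facet normal -0.949 -0.314 0.021
outer loop
vertex 1.21 2.1 1.783
vertex 1.398 1.522 1.628
vertex 1.488 1.38 3.535
endloop
endfacet
facet normal 0.292 0.335 -0.896
outer loop
vertex 1.398 1.522 1.628
vertex 1.992 1.96 1.985
vertex 1.934 1.2 1.682
endloop
endfacet
facet normal -0.512 -0.858 -0.040
outer loop
vertex 1.398 1.522 1.628
vertex 1.934 1.2 1.682
vertex 1.488 1.38 3.535
endloop
endfacet
facet normal 0.292 0.335 -0.896
outer loop
vertex 1.934 1.2 1.682
vertex 1.992 1.96 1.985
vertex 2.504 1.323 1.914
endloop
endfacet
facet normal 0.157 -0.979 0.133
outer loop
vertex 1.934 1.2 1.682
vertex 2.504 1.323 1.914
vertex 1.488 1.38 3.535
endloop
endfacet
facet normal 0.292 0.334 -0.896
outer loop
vertex 2.504 1.323 1.914
vertex 1.992 1.96 1.985
vertex 2.774 1.819 2.187
endloop
endfacet
facet normal 0.666 -0.604 0.438
outer loop
vertex 2.504 1.323 1.914
vertex 2.774 1.819 2.187
vertex 1.488 1.38 3.535
endloop
endfacet
facet normal -0.652 0.183 -0.736
outer loop
vertex -2.812 -2.888 -3.328
vertex -3.238 -2.572 -2.872
vertex -2.713 -2.363 -3.285
endloop
endfacet
facet normal 0.934 -0.149 -0.325
outer loop
vertex -2.812 -2.888 -3.328
vertex -2.713 -2.363 -3.285
vertex -2.262 -2.848 -1.768
endloop
endfacet
facet normal -0.652 0.186 -0.735
outer loop
vertex -2.713 -2.363 -3.285
vertex -3.238 -2.572 -2.872
vertex -2.921 -1.961 -2.999
endloop
endfacet
facet normal 0.856 0.508 -0.092
outer loop
vertex -2.713 -2.363 -3.285
vertex -2.921 -1.961 -2.999
vertex -2.262 -2.848 -1.768
endloop
endfacet
facet normal -0.650 0.184 -0.738
outer loop
vertex -2.921 -1.961 -2.999
vertex -3.238 -2.572 -2.872
vertex -3.316 -1.916 -2.64
endloop
endfacet
facet normal 0.427 0.826 0.367
outer loop
vertex -2.921 -1.961 -2.999
vertex -3.316 -1.916 -2.64
vertex -2.262 -2.848 -1.768
endloop
endfacet
facet normal -0.651 0.183 -0.737
outer loop
vertex -3.316 -1.916 -2.64
vertex -3.238 -2.572 -2.872
vertex -3.665 -2.256 -2.416
endloop
endfacet
facet normal -0.100 0.617 0.781
outer loop
vertex -3.316 -1.916 -2.64
vertex -3.665 -2.256 -2.416
vertex -2.262 -2.848 -1.768
endloop
endfacet
facet normal -0.650 0.185 -0.737
outer loop
vertex -3.665 -2.256 -2.416
vertex -3.238 -2.572 -2.872
vertex -3.764 -2.78 -2.46
endloop
endfacet
facet normal -0.418 0.003 0.908
outer loop
vertex -3.665 -2.256 -2.416
vertex -3.764 -2.78 -2.46
vertex -2.262 -2.848 -1.768
endloop
endfacet
facet normal -0.650 0.184 -0.737
outer loop
vertex -3.764 -2.78 -2.46
vertex -3.238 -2.572 -2.872
vertex -3.555 -3.183 -2.745
endloop
endfacet
facet normal -0.341 -0.654 0.675
outer loop
vertex -3.764 -2.78 -2.46
vertex -3.555 -3.183 -2.745
vertex -2.262 -2.848 -1.768
endloop
endfacet
facet normal -0.652 0.185 -0.736
outer loop
vertex -3.555 -3.183 -2.745
vertex -3.238 -2.572 -2.872
vertex -3.161 -3.227 -3.105
endloop
endfacet
facet normal 0.089 -0.972 0.216
outer loop
vertex -3.555 -3.183 -2.745
vertex -3.161 -3.227 -3.105
vertex -2.262 -2.848 -1.768
endloop
endfacet
facet normal -0.651 0.185 -0.736
outer loop
vertex -3.161 -3.227 -3.105
vertex -3.238 -2.572 -2.872
vertex -2.812 -2.888 -3.328
endloop
endfacet
facet normal 0.615 -0.763 -0.197
outer loop
vertex -3.161 -3.227 -3.105
vertex -2.812 -2.888 -3.328
vertex -2.262 -2.848 -1.768
endloop
endfacet

endsolid
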